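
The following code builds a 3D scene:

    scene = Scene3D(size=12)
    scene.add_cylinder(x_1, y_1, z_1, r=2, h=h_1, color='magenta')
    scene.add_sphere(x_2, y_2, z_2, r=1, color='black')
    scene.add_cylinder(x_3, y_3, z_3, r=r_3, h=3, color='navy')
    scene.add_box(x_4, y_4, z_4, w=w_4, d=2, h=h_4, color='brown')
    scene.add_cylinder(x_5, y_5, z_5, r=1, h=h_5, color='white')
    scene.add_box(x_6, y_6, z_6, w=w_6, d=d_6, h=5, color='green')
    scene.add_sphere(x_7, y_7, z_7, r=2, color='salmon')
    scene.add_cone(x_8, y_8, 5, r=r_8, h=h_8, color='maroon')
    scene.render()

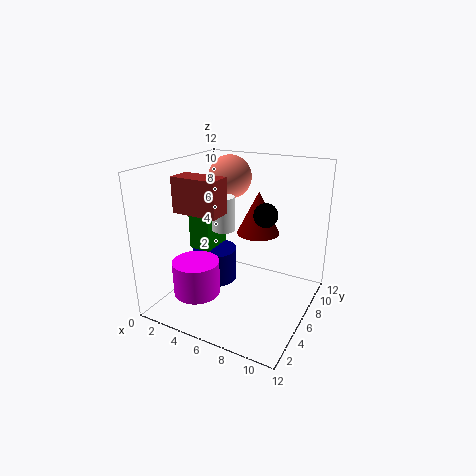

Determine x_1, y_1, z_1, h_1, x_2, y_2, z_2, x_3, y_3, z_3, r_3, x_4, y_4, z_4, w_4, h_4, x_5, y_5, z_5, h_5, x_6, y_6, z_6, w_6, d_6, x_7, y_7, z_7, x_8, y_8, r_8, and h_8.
x_1 = 3; y_1 = 4; z_1 = 1; h_1 = 3; x_2 = 8; y_2 = 7; z_2 = 8; x_3 = 3; y_3 = 7; z_3 = 1; r_3 = 2; x_4 = 1; y_4 = 4; z_4 = 8; w_4 = 4; h_4 = 3; x_5 = 4; y_5 = 7; z_5 = 6; h_5 = 3; x_6 = 1; y_6 = 6; z_6 = 4; w_6 = 2; d_6 = 3; x_7 = 3; y_7 = 10; z_7 = 10; x_8 = 6; y_8 = 10; r_8 = 2; h_8 = 4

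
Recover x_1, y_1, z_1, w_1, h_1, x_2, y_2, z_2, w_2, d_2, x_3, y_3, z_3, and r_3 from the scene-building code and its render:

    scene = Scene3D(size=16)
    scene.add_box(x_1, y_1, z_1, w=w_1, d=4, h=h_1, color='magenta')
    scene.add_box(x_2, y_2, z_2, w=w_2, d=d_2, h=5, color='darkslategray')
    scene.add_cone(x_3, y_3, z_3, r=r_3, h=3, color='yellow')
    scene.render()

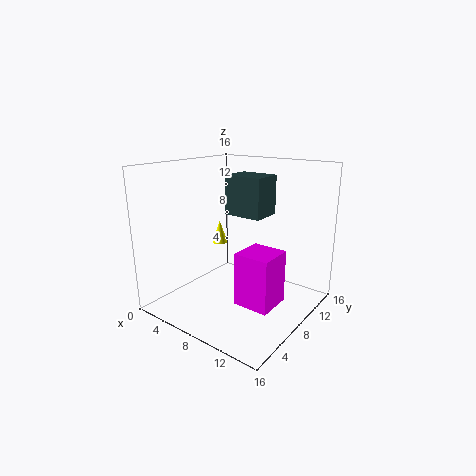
x_1 = 9, y_1 = 6, z_1 = 1, w_1 = 4, h_1 = 6, x_2 = 3, y_2 = 12, z_2 = 9, w_2 = 5, d_2 = 4, x_3 = 2, y_3 = 12, z_3 = 5, r_3 = 1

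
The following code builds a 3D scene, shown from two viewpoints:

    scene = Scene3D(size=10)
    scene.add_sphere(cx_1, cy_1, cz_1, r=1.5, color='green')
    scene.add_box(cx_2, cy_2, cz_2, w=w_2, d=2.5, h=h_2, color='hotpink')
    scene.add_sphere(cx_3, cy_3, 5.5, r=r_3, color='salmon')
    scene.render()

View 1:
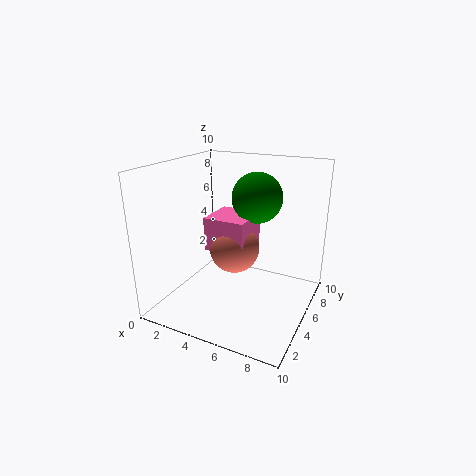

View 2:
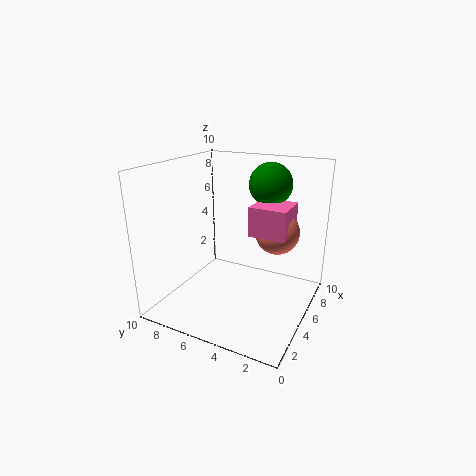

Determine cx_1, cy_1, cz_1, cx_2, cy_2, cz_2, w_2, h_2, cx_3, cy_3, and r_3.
cx_1 = 7; cy_1 = 3.5; cz_1 = 8.5; cx_2 = 4.5; cy_2 = 1.5; cz_2 = 5.5; w_2 = 2.5; h_2 = 2; cx_3 = 6; cy_3 = 2.5; r_3 = 1.5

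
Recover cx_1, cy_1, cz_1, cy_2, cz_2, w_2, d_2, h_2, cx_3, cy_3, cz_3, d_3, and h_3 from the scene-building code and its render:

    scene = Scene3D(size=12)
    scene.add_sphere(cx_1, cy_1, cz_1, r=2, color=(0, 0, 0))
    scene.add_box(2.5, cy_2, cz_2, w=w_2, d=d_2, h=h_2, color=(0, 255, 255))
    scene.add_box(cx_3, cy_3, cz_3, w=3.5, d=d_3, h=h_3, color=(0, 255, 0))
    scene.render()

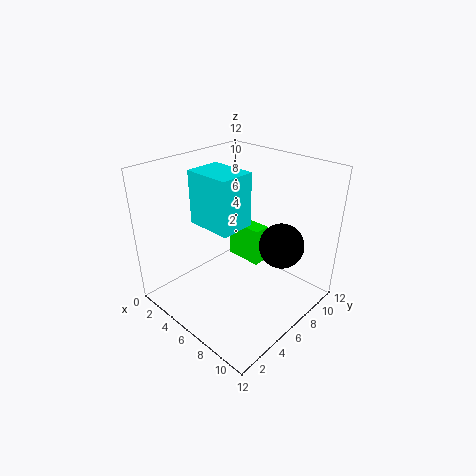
cx_1 = 8
cy_1 = 9.5
cz_1 = 4.5
cy_2 = 4
cz_2 = 7
w_2 = 4
d_2 = 3
h_2 = 4.5
cx_3 = 2.5
cy_3 = 8.5
cz_3 = 2
d_3 = 1.5
h_3 = 3.5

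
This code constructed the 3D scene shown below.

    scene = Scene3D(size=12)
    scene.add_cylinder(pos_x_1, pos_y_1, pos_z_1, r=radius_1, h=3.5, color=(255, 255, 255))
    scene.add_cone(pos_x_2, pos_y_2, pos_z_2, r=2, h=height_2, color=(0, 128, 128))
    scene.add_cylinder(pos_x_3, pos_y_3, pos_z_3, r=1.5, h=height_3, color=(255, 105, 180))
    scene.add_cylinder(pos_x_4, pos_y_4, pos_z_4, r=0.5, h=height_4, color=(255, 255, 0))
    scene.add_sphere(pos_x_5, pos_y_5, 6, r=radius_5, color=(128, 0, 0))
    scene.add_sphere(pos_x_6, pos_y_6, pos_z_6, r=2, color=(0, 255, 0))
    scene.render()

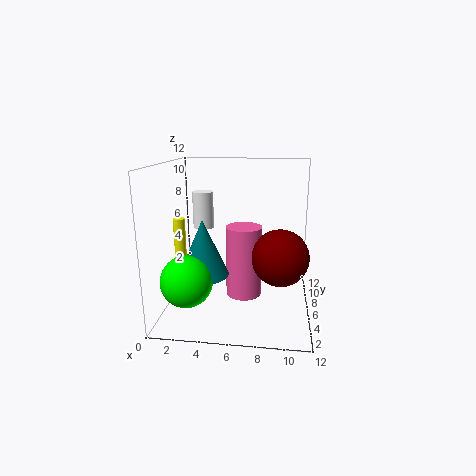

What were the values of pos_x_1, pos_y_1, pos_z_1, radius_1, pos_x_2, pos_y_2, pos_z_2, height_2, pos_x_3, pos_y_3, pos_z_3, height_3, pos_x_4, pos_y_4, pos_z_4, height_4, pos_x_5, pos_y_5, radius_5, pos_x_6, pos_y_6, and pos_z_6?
pos_x_1 = 2, pos_y_1 = 10.5, pos_z_1 = 5.5, radius_1 = 1, pos_x_2 = 3.5, pos_y_2 = 4, pos_z_2 = 3.5, height_2 = 4.5, pos_x_3 = 6.5, pos_y_3 = 6, pos_z_3 = 1, height_3 = 6, pos_x_4 = 1, pos_y_4 = 6, pos_z_4 = 2.5, height_4 = 5, pos_x_5 = 9.5, pos_y_5 = 2, radius_5 = 2, pos_x_6 = 2.5, pos_y_6 = 2.5, pos_z_6 = 3.5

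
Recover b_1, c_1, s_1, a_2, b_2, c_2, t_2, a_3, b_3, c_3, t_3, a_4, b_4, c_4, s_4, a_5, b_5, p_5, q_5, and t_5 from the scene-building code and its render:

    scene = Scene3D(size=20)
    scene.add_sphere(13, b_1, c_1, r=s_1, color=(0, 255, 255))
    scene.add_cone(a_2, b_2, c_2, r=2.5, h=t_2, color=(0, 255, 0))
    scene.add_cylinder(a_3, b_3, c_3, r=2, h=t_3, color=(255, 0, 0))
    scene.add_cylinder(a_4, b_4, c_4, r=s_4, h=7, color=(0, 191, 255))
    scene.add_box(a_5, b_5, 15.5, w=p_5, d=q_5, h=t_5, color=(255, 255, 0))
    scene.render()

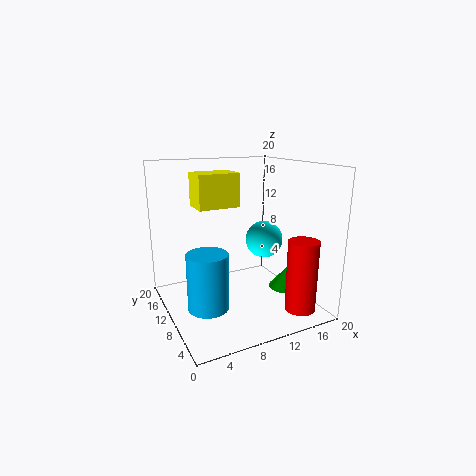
b_1 = 8, c_1 = 10, s_1 = 2.5, a_2 = 17, b_2 = 8, c_2 = 2, t_2 = 3, a_3 = 15.5, b_3 = 2.5, c_3 = 1.5, t_3 = 9.5, a_4 = 3.5, b_4 = 5, c_4 = 3.5, s_4 = 2.5, a_5 = 3, b_5 = 5.5, p_5 = 5, q_5 = 3.5, t_5 = 4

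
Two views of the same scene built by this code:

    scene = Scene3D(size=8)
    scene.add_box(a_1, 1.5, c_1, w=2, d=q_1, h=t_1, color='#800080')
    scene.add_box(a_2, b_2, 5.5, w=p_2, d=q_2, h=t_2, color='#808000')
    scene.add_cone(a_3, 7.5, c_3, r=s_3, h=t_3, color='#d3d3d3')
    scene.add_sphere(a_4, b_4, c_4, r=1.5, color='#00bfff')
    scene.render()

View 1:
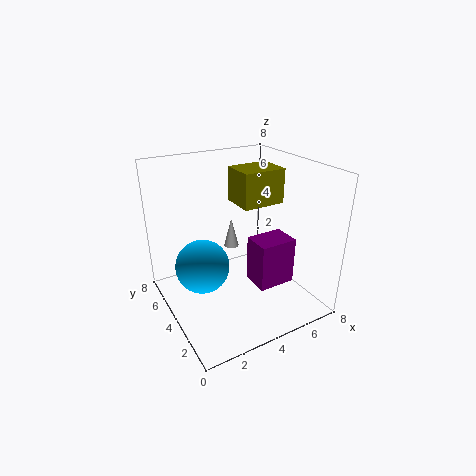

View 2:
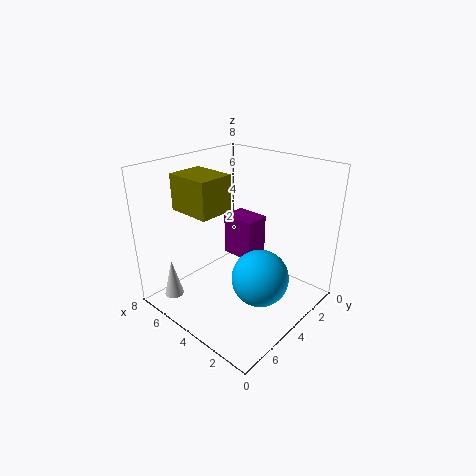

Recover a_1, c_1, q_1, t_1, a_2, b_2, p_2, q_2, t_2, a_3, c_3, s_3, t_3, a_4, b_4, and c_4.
a_1 = 4; c_1 = 2; q_1 = 1.5; t_1 = 2.5; a_2 = 4.5; b_2 = 4; p_2 = 2.5; q_2 = 2; t_2 = 2; a_3 = 5.5; c_3 = 1.5; s_3 = 0.5; t_3 = 2; a_4 = 2; b_4 = 4.5; c_4 = 2.5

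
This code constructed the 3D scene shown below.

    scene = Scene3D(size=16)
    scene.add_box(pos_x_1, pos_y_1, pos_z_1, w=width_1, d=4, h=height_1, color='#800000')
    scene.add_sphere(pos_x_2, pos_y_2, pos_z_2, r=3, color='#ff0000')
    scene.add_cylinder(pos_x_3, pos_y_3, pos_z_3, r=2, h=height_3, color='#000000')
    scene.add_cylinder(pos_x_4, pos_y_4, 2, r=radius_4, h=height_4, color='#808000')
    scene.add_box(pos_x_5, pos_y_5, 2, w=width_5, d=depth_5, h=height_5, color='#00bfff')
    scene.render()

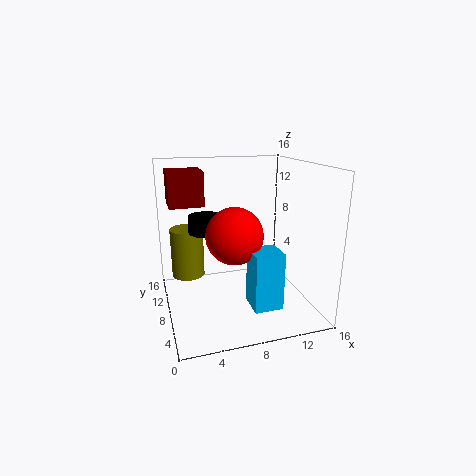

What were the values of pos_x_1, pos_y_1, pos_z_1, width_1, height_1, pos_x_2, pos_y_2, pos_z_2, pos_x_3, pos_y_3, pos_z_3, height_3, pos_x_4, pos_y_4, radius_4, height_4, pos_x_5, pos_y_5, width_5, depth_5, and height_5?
pos_x_1 = 1, pos_y_1 = 11, pos_z_1 = 11, width_1 = 4, height_1 = 4, pos_x_2 = 7, pos_y_2 = 6, pos_z_2 = 9, pos_x_3 = 5, pos_y_3 = 11, pos_z_3 = 8, height_3 = 2, pos_x_4 = 3, pos_y_4 = 13, radius_4 = 2, height_4 = 6, pos_x_5 = 8, pos_y_5 = 2, width_5 = 3, depth_5 = 3, height_5 = 6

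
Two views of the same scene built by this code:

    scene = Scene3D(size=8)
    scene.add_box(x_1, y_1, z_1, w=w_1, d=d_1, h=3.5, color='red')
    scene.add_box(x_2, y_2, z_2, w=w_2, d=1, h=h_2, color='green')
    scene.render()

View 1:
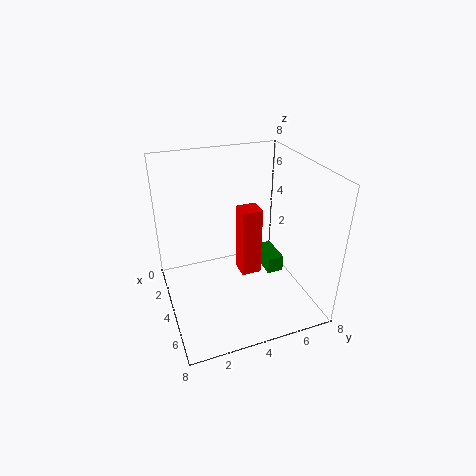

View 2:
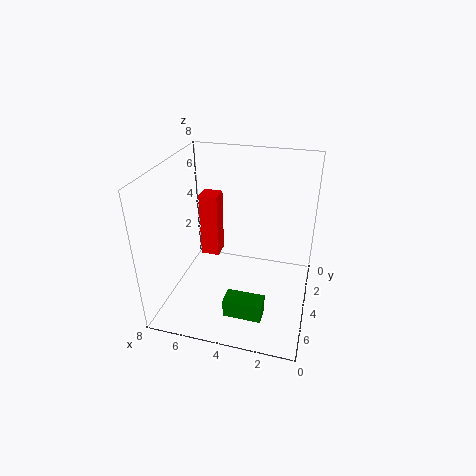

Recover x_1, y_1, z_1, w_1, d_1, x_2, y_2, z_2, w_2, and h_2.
x_1 = 5; y_1 = 3.5; z_1 = 3; w_1 = 1; d_1 = 1; x_2 = 2; y_2 = 6; z_2 = 1; w_2 = 2; h_2 = 1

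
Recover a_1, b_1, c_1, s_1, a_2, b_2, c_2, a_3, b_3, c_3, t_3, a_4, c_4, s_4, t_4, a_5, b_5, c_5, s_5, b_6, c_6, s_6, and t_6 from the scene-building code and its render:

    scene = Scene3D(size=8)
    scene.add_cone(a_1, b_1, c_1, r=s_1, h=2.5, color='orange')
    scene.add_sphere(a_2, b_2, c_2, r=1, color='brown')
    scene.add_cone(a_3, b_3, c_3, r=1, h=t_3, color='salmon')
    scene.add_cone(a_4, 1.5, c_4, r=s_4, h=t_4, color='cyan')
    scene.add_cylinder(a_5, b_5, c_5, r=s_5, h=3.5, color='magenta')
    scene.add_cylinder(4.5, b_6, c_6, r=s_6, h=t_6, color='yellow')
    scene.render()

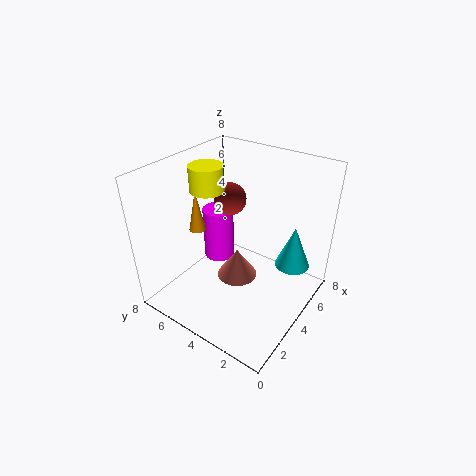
a_1 = 4
b_1 = 7
c_1 = 3.5
s_1 = 0.5
a_2 = 6
b_2 = 6
c_2 = 5
a_3 = 2.5
b_3 = 3
c_3 = 3
t_3 = 1.5
a_4 = 6
c_4 = 2
s_4 = 1
t_4 = 2.5
a_5 = 6
b_5 = 7
c_5 = 0.5
s_5 = 1
b_6 = 6.5
c_6 = 6
s_6 = 1
t_6 = 1.5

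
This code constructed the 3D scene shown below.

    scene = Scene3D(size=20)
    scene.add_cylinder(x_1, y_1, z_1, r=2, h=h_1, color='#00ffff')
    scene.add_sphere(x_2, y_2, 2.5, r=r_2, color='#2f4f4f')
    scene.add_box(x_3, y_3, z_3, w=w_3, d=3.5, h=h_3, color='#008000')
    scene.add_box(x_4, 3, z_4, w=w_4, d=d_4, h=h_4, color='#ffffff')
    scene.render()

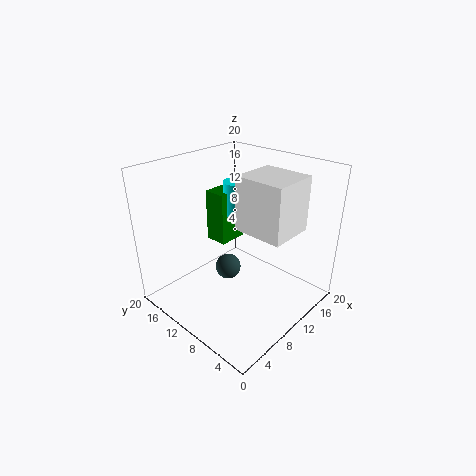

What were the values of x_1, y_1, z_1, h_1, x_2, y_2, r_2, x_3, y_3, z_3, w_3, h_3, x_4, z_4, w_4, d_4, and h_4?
x_1 = 14.5
y_1 = 14.5
z_1 = 11
h_1 = 5
x_2 = 12
y_2 = 14
r_2 = 2
x_3 = 11.5
y_3 = 14.5
z_3 = 6.5
w_3 = 4.5
h_3 = 8
x_4 = 9.5
z_4 = 11.5
w_4 = 6.5
d_4 = 7
h_4 = 7.5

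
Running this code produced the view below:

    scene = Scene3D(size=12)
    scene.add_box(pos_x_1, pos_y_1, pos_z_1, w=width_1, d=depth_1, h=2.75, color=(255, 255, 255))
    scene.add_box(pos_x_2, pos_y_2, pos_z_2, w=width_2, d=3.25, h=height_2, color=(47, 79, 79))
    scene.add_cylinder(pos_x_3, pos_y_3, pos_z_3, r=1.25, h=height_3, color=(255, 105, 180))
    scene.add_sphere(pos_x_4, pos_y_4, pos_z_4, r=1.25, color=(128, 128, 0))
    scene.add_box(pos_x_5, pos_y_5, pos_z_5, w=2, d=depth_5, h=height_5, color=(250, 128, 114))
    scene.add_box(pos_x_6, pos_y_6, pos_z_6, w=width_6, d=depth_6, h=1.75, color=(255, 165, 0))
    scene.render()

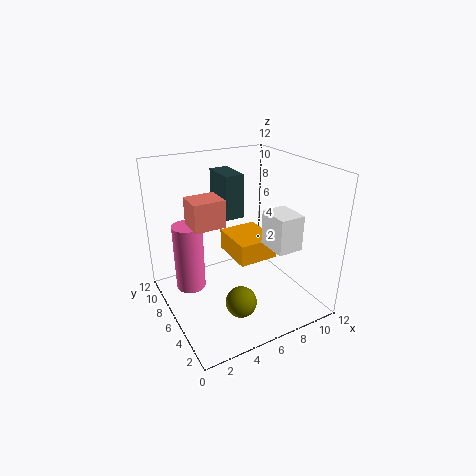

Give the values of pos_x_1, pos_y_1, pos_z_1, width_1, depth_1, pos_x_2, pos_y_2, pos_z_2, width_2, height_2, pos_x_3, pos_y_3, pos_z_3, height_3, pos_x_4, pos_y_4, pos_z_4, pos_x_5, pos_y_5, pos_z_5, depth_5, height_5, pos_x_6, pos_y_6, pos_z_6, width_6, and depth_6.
pos_x_1 = 7; pos_y_1 = 1.5; pos_z_1 = 6.25; width_1 = 2; depth_1 = 2.5; pos_x_2 = 6.25; pos_y_2 = 8.5; pos_z_2 = 6.5; width_2 = 1.75; height_2 = 4; pos_x_3 = 2.25; pos_y_3 = 7.75; pos_z_3 = 1.5; height_3 = 5.75; pos_x_4 = 4.75; pos_y_4 = 3.25; pos_z_4 = 1.75; pos_x_5 = 0.5; pos_y_5 = 1.25; pos_z_5 = 9.75; depth_5 = 1.75; height_5 = 1.75; pos_x_6 = 5.25; pos_y_6 = 4; pos_z_6 = 4.5; width_6 = 3.25; depth_6 = 3.75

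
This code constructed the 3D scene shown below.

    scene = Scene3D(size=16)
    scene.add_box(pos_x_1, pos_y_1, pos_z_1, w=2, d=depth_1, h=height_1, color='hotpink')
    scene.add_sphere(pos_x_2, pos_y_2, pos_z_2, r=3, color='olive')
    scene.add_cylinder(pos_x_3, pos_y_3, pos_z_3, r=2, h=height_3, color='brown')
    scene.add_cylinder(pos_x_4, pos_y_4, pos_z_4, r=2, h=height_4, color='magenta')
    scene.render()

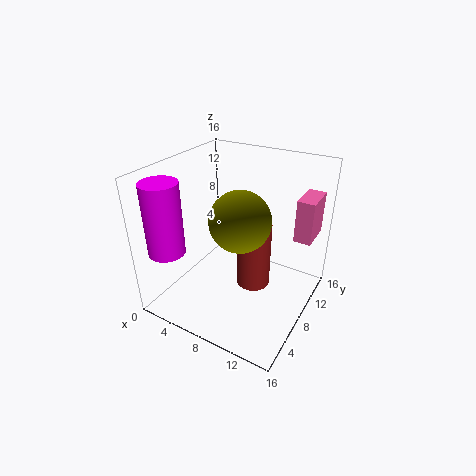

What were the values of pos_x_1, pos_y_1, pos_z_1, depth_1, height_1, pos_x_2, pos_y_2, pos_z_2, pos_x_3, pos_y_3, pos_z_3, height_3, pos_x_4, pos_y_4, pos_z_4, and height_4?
pos_x_1 = 13
pos_y_1 = 12
pos_z_1 = 7
depth_1 = 4
height_1 = 5
pos_x_2 = 10
pos_y_2 = 5
pos_z_2 = 12
pos_x_3 = 9
pos_y_3 = 10
pos_z_3 = 1
height_3 = 8
pos_x_4 = 2
pos_y_4 = 3
pos_z_4 = 7
height_4 = 8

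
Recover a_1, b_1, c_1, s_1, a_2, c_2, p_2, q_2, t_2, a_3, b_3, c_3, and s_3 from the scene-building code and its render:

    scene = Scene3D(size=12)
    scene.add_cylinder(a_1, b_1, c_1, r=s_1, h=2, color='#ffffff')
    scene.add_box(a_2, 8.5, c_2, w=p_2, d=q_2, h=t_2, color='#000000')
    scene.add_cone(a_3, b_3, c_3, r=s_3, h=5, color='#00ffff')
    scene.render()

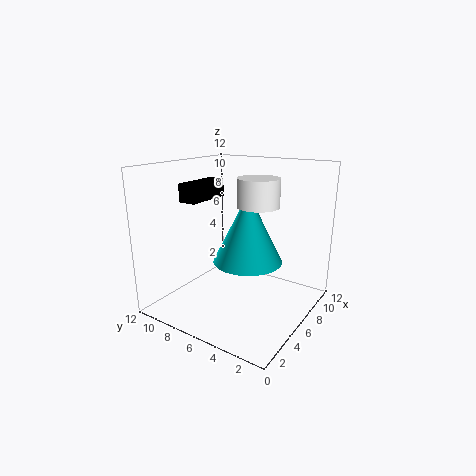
a_1 = 4; b_1 = 3; c_1 = 9.5; s_1 = 1.5; a_2 = 3.5; c_2 = 9; p_2 = 4; q_2 = 1.5; t_2 = 1.5; a_3 = 3.5; b_3 = 3.5; c_3 = 5.5; s_3 = 2.5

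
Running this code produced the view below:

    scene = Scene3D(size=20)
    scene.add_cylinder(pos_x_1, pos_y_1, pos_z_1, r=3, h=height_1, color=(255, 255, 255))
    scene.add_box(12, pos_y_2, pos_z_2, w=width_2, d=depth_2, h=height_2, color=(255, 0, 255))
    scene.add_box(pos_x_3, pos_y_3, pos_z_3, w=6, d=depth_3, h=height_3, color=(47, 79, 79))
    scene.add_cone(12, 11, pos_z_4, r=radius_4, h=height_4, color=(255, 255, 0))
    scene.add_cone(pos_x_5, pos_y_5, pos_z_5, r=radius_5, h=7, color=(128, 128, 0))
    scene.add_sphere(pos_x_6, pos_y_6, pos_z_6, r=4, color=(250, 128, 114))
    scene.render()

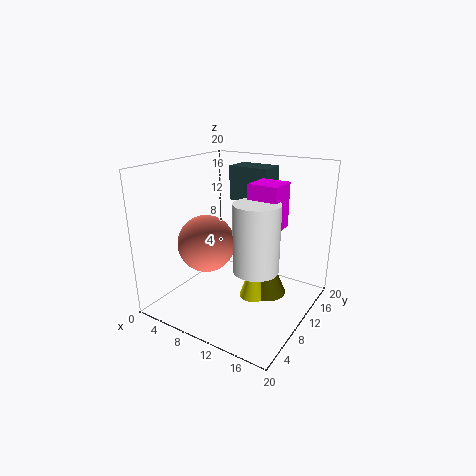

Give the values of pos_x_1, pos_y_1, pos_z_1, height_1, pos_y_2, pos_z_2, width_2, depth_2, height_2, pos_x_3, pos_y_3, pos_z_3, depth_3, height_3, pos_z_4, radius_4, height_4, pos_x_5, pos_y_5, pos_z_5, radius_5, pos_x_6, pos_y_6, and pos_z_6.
pos_x_1 = 14, pos_y_1 = 8, pos_z_1 = 7, height_1 = 9, pos_y_2 = 9, pos_z_2 = 12, width_2 = 4, depth_2 = 4, height_2 = 6, pos_x_3 = 6, pos_y_3 = 14, pos_z_3 = 14, depth_3 = 4, height_3 = 5, pos_z_4 = 1, radius_4 = 2, height_4 = 6, pos_x_5 = 13, pos_y_5 = 13, pos_z_5 = 1, radius_5 = 3, pos_x_6 = 6, pos_y_6 = 8, pos_z_6 = 9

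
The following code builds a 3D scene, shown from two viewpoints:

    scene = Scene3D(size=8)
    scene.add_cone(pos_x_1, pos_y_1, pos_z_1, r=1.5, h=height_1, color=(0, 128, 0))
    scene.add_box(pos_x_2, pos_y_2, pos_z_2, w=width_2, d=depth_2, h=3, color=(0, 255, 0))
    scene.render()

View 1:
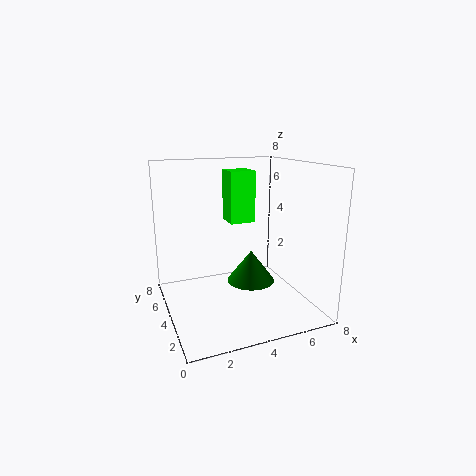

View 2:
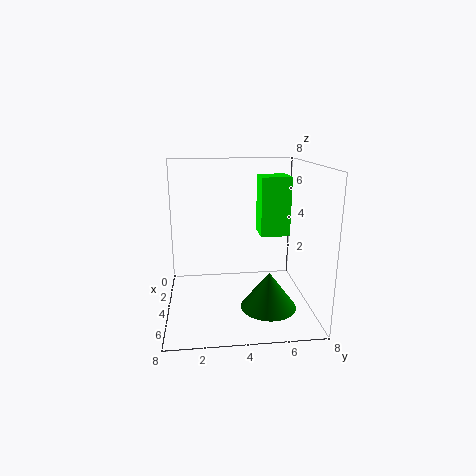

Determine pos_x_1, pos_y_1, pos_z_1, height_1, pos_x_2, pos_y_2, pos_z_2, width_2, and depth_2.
pos_x_1 = 5.5
pos_y_1 = 5.5
pos_z_1 = 0.5
height_1 = 2
pos_x_2 = 4
pos_y_2 = 5
pos_z_2 = 4.5
width_2 = 1.5
depth_2 = 1.5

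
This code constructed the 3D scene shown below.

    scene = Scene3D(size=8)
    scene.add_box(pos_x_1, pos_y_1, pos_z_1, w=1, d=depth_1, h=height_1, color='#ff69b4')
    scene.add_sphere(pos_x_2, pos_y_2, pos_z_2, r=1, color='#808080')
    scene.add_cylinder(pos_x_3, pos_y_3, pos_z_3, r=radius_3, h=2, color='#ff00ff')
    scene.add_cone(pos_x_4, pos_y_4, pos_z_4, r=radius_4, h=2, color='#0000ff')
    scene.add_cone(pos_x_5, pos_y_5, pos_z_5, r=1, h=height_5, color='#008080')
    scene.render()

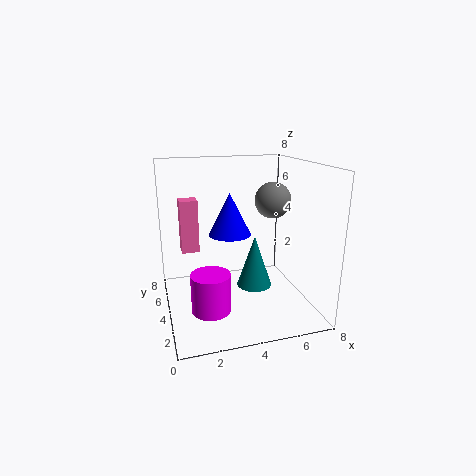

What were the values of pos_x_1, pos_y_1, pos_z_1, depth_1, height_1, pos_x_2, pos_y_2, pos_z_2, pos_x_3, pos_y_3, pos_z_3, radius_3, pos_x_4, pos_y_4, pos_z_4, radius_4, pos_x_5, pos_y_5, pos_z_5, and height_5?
pos_x_1 = 1, pos_y_1 = 5, pos_z_1 = 3, depth_1 = 1, height_1 = 3, pos_x_2 = 6, pos_y_2 = 4, pos_z_2 = 6, pos_x_3 = 2, pos_y_3 = 2, pos_z_3 = 1, radius_3 = 1, pos_x_4 = 3, pos_y_4 = 2, pos_z_4 = 5, radius_4 = 1, pos_x_5 = 5, pos_y_5 = 4, pos_z_5 = 1, height_5 = 3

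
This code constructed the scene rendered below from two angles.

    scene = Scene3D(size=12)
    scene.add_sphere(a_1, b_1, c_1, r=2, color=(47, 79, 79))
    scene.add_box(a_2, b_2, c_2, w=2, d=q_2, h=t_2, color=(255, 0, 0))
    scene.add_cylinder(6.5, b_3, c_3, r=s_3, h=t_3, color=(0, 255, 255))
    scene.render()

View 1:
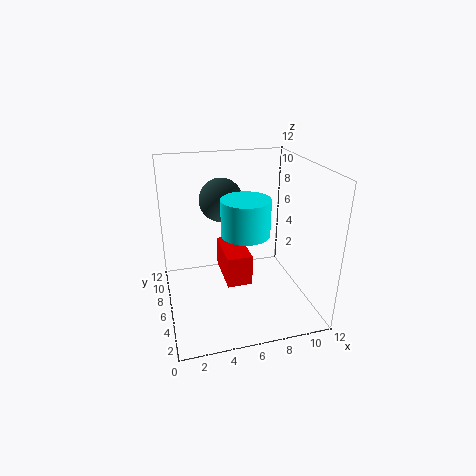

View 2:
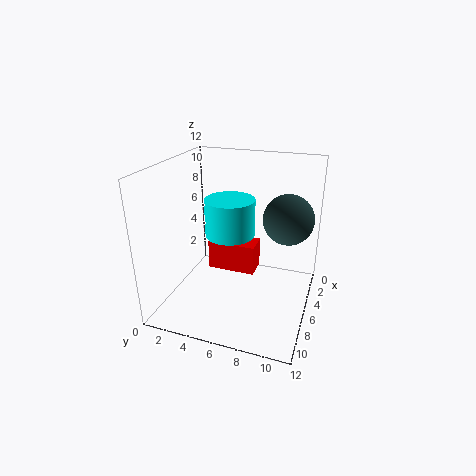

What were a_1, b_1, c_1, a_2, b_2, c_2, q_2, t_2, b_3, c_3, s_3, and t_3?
a_1 = 5.5
b_1 = 10
c_1 = 8
a_2 = 4.5
b_2 = 3.5
c_2 = 3
q_2 = 4
t_2 = 2.5
b_3 = 5.5
c_3 = 6.5
s_3 = 2
t_3 = 3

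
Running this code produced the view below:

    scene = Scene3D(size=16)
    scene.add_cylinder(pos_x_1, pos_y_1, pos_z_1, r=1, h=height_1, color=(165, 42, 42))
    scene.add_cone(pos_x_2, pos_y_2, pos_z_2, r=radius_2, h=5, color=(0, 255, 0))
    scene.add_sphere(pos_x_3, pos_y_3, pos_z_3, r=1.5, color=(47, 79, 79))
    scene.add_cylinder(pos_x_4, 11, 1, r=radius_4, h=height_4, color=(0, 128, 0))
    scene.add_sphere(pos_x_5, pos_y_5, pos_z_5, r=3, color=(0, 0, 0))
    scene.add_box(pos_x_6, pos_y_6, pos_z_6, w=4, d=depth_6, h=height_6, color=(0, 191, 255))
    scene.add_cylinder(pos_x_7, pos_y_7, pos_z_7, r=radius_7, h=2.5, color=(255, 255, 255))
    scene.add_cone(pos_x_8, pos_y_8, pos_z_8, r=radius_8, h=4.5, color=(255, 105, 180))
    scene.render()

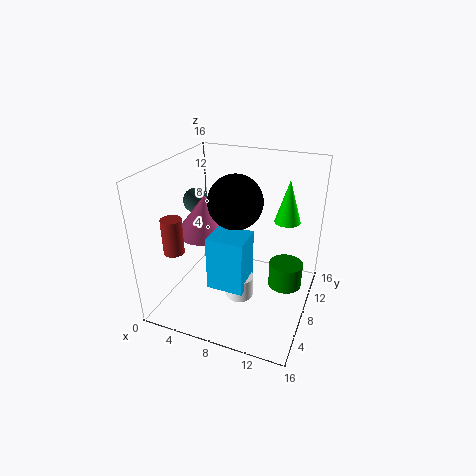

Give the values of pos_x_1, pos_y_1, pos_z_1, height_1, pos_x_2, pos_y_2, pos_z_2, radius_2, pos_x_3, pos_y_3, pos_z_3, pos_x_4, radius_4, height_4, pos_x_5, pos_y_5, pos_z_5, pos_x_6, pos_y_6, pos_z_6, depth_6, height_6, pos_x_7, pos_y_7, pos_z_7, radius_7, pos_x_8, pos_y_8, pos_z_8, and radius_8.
pos_x_1 = 4, pos_y_1 = 1.5, pos_z_1 = 9, height_1 = 3.5, pos_x_2 = 12.5, pos_y_2 = 12, pos_z_2 = 9, radius_2 = 1.5, pos_x_3 = 1.5, pos_y_3 = 10.5, pos_z_3 = 10.5, pos_x_4 = 13, radius_4 = 2, height_4 = 3, pos_x_5 = 7.5, pos_y_5 = 8.5, pos_z_5 = 12, pos_x_6 = 6, pos_y_6 = 4, pos_z_6 = 3.5, depth_6 = 3.5, height_6 = 6, pos_x_7 = 9, pos_y_7 = 6, pos_z_7 = 2, radius_7 = 1.5, pos_x_8 = 3.5, pos_y_8 = 9, pos_z_8 = 7.5, radius_8 = 3.5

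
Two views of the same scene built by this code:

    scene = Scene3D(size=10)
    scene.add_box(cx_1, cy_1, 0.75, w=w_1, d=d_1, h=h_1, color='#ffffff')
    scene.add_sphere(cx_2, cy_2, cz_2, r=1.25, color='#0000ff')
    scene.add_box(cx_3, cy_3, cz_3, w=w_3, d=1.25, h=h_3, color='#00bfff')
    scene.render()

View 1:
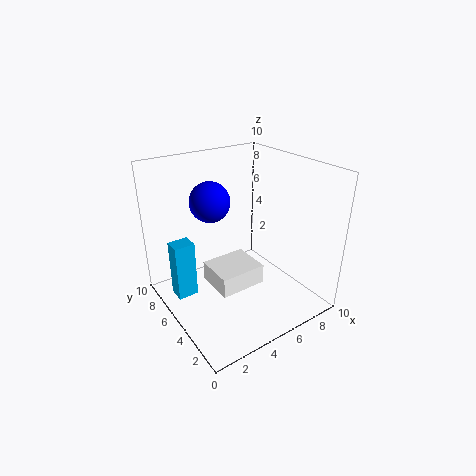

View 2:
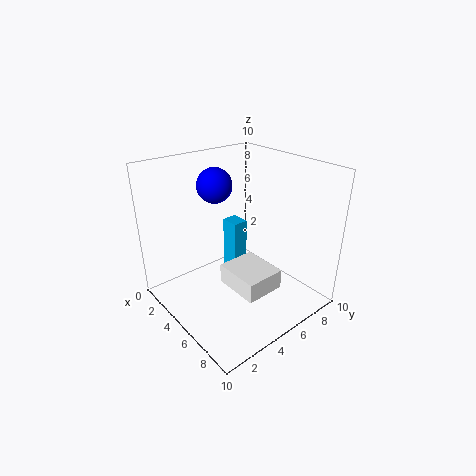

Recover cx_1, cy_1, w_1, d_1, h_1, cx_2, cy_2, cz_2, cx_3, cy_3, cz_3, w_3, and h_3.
cx_1 = 3.5; cy_1 = 4.5; w_1 = 3.5; d_1 = 3; h_1 = 1.5; cx_2 = 2.75; cy_2 = 4.75; cz_2 = 8.25; cx_3 = 1; cy_3 = 6.75; cz_3 = 0.25; w_3 = 1.5; h_3 = 4.25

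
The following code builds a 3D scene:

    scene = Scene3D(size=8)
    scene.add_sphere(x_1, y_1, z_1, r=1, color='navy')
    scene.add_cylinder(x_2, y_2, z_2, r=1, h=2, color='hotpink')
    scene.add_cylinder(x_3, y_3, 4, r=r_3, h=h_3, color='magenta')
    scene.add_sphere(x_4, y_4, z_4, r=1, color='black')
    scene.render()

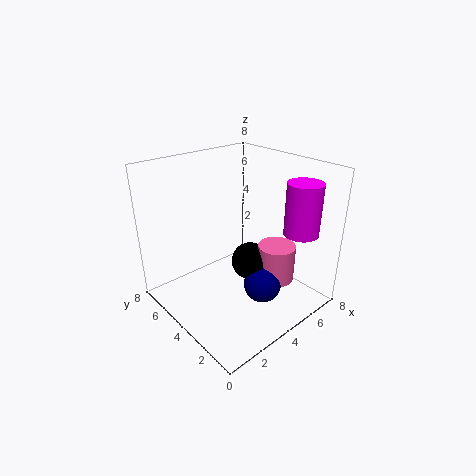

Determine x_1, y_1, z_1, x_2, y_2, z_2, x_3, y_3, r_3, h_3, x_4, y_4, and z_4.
x_1 = 4, y_1 = 2, z_1 = 2, x_2 = 5, y_2 = 2, z_2 = 2, x_3 = 7, y_3 = 2, r_3 = 1, h_3 = 3, x_4 = 4, y_4 = 3, z_4 = 3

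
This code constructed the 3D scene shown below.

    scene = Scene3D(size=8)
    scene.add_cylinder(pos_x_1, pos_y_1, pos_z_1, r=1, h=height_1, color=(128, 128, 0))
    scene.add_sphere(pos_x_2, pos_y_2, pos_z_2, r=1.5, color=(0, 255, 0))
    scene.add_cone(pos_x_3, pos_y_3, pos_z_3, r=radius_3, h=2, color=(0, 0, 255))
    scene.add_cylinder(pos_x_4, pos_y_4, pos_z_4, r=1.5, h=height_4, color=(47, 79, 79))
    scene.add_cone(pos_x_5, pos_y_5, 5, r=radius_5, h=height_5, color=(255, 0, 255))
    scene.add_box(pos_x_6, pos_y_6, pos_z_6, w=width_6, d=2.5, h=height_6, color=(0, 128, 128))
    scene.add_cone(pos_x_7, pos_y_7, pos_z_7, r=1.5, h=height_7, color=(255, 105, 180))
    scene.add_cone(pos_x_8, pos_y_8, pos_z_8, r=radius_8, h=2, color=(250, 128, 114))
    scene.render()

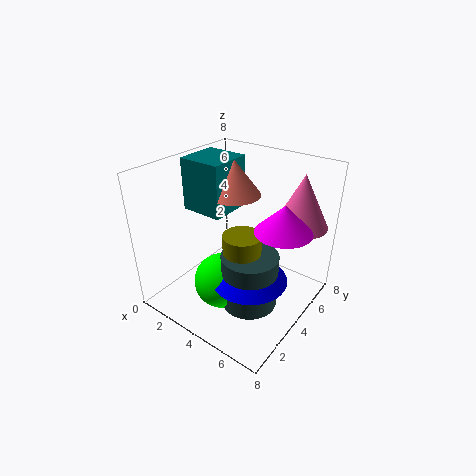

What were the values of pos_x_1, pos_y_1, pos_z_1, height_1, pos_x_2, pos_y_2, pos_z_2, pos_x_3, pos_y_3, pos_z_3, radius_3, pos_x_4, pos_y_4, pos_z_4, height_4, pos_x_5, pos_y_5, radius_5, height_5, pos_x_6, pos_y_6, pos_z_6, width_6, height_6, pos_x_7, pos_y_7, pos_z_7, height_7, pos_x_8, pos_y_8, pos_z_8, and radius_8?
pos_x_1 = 5
pos_y_1 = 3
pos_z_1 = 3.5
height_1 = 1.5
pos_x_2 = 4
pos_y_2 = 2.5
pos_z_2 = 2
pos_x_3 = 5.5
pos_y_3 = 3
pos_z_3 = 2.5
radius_3 = 2
pos_x_4 = 5.5
pos_y_4 = 3
pos_z_4 = 1
height_4 = 3
pos_x_5 = 6.5
pos_y_5 = 4.5
radius_5 = 1.5
height_5 = 1.5
pos_x_6 = 0.5
pos_y_6 = 3.5
pos_z_6 = 5
width_6 = 2.5
height_6 = 3
pos_x_7 = 6.5
pos_y_7 = 6.5
pos_z_7 = 4.5
height_7 = 3
pos_x_8 = 3
pos_y_8 = 5
pos_z_8 = 6
radius_8 = 1.5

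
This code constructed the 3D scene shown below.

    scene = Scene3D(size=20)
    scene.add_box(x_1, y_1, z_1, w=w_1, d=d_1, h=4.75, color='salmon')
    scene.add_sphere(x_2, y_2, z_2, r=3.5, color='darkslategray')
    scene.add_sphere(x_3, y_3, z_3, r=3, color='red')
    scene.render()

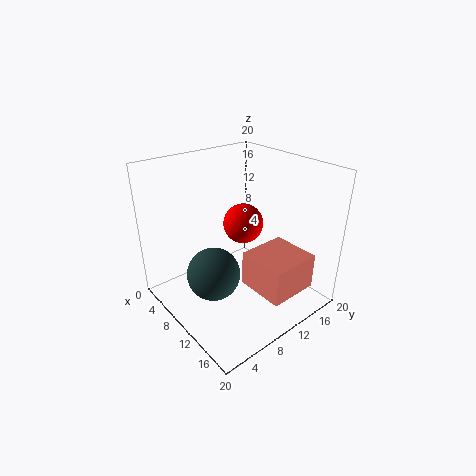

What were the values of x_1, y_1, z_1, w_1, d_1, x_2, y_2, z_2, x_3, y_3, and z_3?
x_1 = 12.75
y_1 = 8.5
z_1 = 4.75
w_1 = 6.5
d_1 = 6.75
x_2 = 11
y_2 = 5
z_2 = 6.75
x_3 = 7
y_3 = 13.5
z_3 = 10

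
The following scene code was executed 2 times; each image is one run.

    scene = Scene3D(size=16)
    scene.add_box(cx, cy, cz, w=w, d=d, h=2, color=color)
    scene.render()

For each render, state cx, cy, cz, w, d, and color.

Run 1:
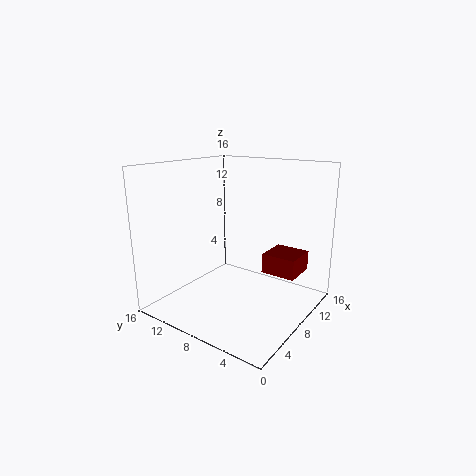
cx = 6.5
cy = 0.5
cz = 5.5
w = 3.5
d = 3.5
color = 'maroon'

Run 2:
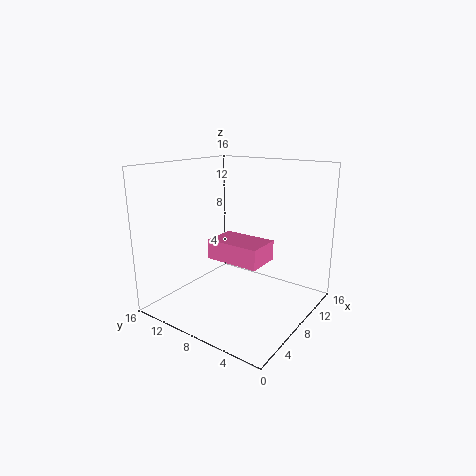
cx = 3.5
cy = 3
cz = 7
w = 3.5
d = 5.5
color = 'hotpink'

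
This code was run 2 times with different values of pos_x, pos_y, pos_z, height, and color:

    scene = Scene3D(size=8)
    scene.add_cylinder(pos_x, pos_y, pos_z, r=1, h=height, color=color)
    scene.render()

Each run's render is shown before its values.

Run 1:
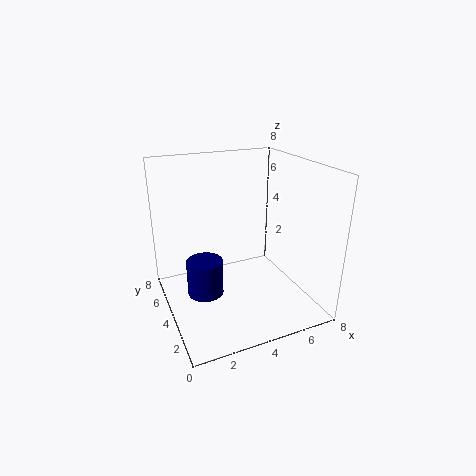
pos_x = 2, pos_y = 4, pos_z = 1, height = 2, color = 'navy'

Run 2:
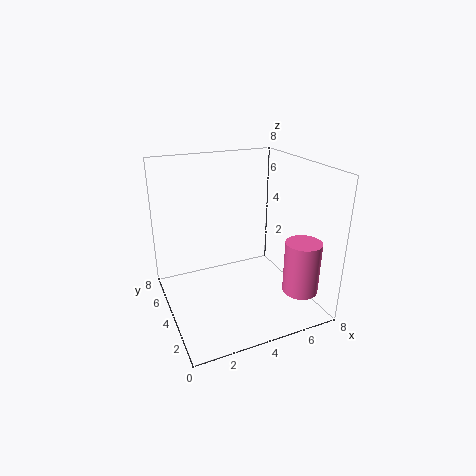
pos_x = 7, pos_y = 2, pos_z = 1, height = 3, color = 'hotpink'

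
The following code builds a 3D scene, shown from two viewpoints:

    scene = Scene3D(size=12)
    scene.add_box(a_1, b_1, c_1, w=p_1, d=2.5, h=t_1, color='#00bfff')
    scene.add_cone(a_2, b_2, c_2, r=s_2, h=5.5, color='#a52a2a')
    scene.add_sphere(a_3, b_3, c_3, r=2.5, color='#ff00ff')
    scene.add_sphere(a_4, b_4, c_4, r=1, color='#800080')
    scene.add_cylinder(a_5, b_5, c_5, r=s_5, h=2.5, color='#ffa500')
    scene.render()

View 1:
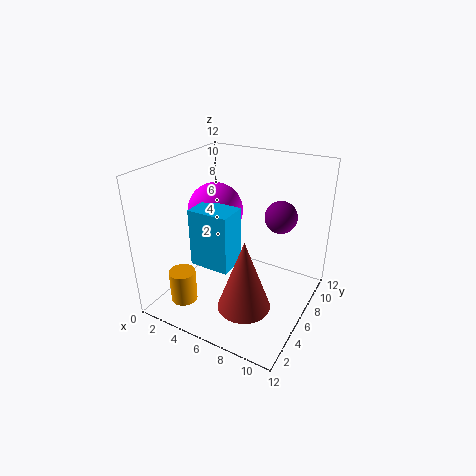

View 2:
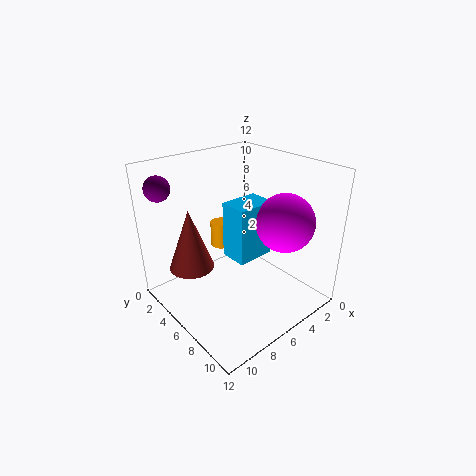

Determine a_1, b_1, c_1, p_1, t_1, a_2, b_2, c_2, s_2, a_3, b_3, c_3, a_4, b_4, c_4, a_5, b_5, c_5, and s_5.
a_1 = 2.5, b_1 = 4, c_1 = 3.5, p_1 = 3.5, t_1 = 5, a_2 = 8.5, b_2 = 2.5, c_2 = 2.5, s_2 = 2, a_3 = 2.5, b_3 = 8, c_3 = 7, a_4 = 11, b_4 = 2.5, c_4 = 10.5, a_5 = 4, b_5 = 1, c_5 = 2.5, s_5 = 1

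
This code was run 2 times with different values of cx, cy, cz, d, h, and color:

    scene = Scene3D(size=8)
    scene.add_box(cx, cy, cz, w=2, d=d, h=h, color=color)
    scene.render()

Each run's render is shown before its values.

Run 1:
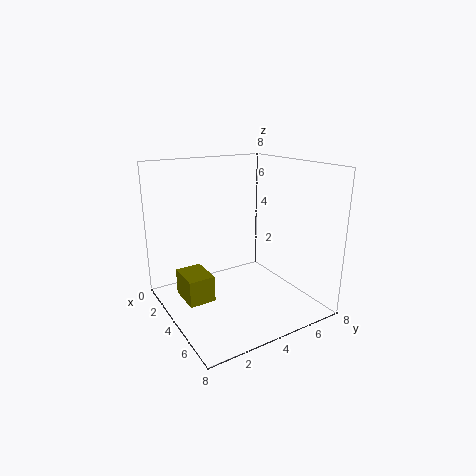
cx = 2, cy = 1, cz = 0.5, d = 1.5, h = 1.5, color = 'olive'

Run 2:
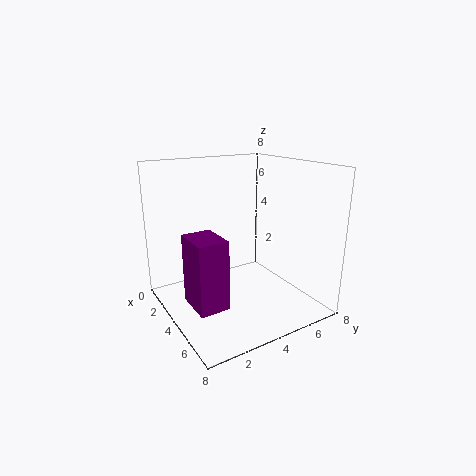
cx = 4.5, cy = 0.5, cz = 1.5, d = 1.5, h = 3.5, color = 'purple'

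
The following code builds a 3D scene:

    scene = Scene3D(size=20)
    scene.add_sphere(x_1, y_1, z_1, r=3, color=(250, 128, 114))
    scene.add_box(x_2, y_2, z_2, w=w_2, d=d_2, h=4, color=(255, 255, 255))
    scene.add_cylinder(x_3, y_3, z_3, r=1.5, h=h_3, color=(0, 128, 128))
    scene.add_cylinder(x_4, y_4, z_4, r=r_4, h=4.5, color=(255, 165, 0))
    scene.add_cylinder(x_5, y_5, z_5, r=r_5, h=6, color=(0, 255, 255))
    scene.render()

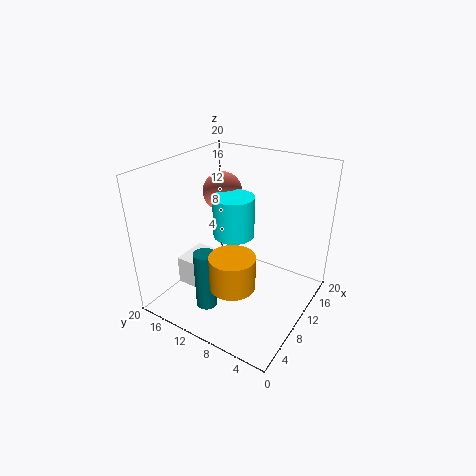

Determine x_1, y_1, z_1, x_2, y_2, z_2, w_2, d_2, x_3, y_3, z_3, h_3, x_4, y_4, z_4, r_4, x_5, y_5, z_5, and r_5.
x_1 = 15; y_1 = 16; z_1 = 14; x_2 = 5; y_2 = 14; z_2 = 3; w_2 = 5; d_2 = 3; x_3 = 5.5; y_3 = 12.5; z_3 = 0.5; h_3 = 8.5; x_4 = 5.5; y_4 = 8; z_4 = 5.5; r_4 = 3; x_5 = 12; y_5 = 12; z_5 = 9; r_5 = 3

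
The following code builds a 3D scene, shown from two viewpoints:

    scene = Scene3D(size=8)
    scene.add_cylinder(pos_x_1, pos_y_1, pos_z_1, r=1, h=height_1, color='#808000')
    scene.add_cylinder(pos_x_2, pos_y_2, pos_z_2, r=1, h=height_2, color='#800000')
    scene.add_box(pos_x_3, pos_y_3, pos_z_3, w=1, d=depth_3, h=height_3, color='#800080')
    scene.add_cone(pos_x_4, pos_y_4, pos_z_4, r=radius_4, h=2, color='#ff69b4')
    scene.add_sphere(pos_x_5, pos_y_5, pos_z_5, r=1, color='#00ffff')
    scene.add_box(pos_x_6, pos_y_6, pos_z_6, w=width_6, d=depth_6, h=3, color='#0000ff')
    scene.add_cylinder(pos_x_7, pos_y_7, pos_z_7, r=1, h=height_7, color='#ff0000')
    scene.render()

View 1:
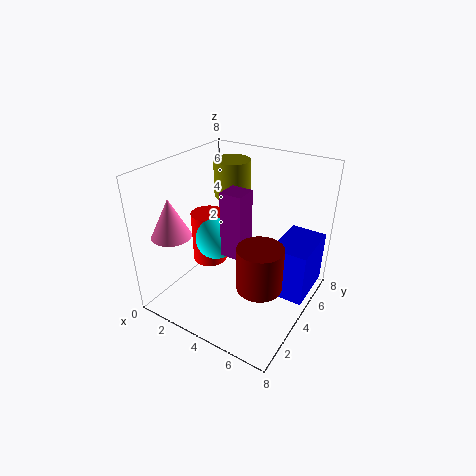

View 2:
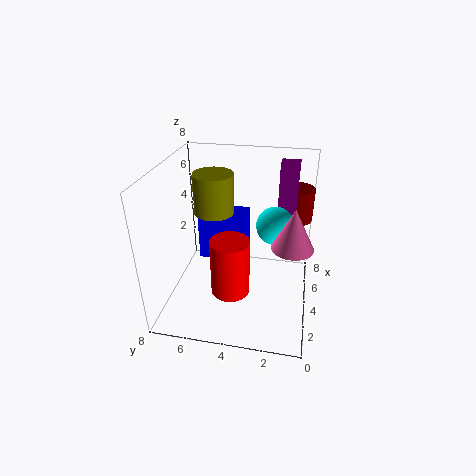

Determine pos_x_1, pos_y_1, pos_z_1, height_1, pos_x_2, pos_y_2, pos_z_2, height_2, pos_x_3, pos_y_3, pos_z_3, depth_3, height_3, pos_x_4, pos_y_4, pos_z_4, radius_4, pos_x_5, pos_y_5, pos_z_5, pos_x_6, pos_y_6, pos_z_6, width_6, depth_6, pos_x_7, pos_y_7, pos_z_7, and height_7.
pos_x_1 = 3
pos_y_1 = 5
pos_z_1 = 6
height_1 = 2
pos_x_2 = 7
pos_y_2 = 1
pos_z_2 = 4
height_2 = 2
pos_x_3 = 5
pos_y_3 = 1
pos_z_3 = 5
depth_3 = 1
height_3 = 3
pos_x_4 = 2
pos_y_4 = 1
pos_z_4 = 5
radius_4 = 1
pos_x_5 = 4
pos_y_5 = 2
pos_z_5 = 5
pos_x_6 = 6
pos_y_6 = 4
pos_z_6 = 1
width_6 = 2
depth_6 = 3
pos_x_7 = 2
pos_y_7 = 4
pos_z_7 = 2
height_7 = 3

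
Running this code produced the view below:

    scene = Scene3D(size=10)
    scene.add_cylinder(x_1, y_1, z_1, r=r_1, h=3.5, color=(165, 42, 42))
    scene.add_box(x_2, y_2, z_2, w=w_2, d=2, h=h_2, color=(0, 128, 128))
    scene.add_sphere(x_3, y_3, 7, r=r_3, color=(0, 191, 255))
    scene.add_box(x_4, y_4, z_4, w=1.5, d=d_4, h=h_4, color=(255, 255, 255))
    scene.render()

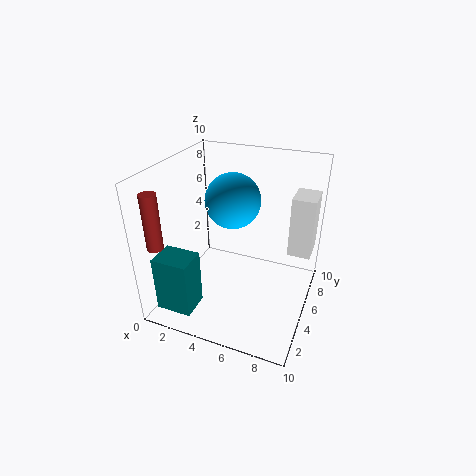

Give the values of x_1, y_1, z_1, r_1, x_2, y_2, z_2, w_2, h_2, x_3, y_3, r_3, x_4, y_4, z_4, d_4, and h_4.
x_1 = 1.5
y_1 = 0.5
z_1 = 6
r_1 = 0.5
x_2 = 0.5
y_2 = 1
z_2 = 0.5
w_2 = 2.5
h_2 = 4
x_3 = 4
y_3 = 6.5
r_3 = 2
x_4 = 8.5
y_4 = 5
z_4 = 4.5
d_4 = 2
h_4 = 4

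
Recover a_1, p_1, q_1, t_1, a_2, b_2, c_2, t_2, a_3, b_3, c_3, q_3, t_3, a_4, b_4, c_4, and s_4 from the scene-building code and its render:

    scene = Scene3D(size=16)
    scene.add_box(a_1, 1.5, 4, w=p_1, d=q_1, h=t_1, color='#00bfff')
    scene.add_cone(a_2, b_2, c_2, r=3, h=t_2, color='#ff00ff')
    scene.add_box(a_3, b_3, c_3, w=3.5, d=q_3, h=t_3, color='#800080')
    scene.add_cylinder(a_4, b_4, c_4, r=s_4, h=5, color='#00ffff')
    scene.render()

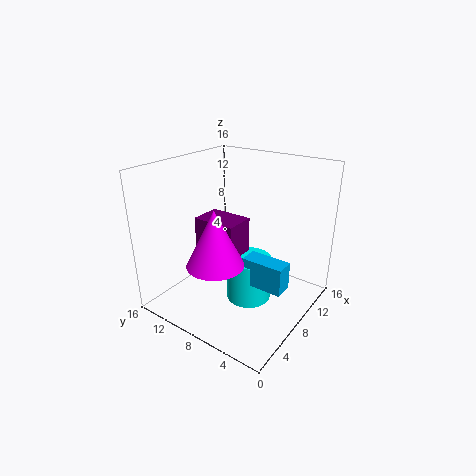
a_1 = 6
p_1 = 2
q_1 = 4.5
t_1 = 3
a_2 = 4
b_2 = 8
c_2 = 6.5
t_2 = 6
a_3 = 6
b_3 = 7.5
c_3 = 5.5
q_3 = 5
t_3 = 4.5
a_4 = 8
b_4 = 6.5
c_4 = 1
s_4 = 2.5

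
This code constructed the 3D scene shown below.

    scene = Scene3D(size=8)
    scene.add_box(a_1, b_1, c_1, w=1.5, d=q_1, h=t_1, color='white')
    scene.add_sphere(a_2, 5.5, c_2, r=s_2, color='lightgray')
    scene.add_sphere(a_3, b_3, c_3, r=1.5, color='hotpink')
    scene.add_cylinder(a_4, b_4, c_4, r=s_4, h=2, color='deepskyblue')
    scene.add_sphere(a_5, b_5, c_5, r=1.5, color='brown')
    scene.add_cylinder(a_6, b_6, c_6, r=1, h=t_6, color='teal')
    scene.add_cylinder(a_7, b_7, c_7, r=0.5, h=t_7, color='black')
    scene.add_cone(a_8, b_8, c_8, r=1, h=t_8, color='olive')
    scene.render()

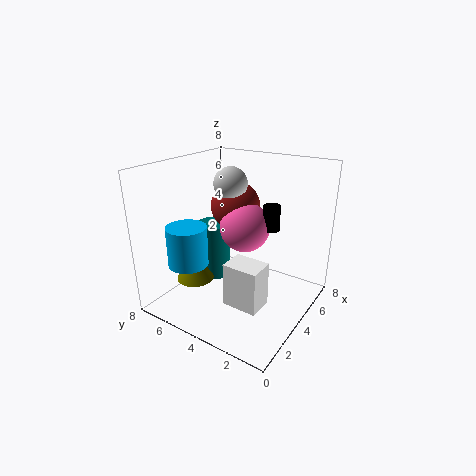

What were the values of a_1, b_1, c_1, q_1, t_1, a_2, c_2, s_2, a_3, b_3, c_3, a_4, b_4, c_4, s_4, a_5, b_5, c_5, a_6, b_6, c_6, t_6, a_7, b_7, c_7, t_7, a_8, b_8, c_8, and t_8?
a_1 = 2.5, b_1 = 2, c_1 = 0.5, q_1 = 2, t_1 = 2.5, a_2 = 5.5, c_2 = 6.5, s_2 = 1, a_3 = 5.5, b_3 = 4.5, c_3 = 4, a_4 = 1, b_4 = 5, c_4 = 3.5, s_4 = 1, a_5 = 6, b_5 = 5.5, c_5 = 5, a_6 = 5, b_6 = 6.5, c_6 = 0.5, t_6 = 3.5, a_7 = 6, b_7 = 3, c_7 = 4, t_7 = 1.5, a_8 = 2, b_8 = 5.5, c_8 = 2, t_8 = 1.5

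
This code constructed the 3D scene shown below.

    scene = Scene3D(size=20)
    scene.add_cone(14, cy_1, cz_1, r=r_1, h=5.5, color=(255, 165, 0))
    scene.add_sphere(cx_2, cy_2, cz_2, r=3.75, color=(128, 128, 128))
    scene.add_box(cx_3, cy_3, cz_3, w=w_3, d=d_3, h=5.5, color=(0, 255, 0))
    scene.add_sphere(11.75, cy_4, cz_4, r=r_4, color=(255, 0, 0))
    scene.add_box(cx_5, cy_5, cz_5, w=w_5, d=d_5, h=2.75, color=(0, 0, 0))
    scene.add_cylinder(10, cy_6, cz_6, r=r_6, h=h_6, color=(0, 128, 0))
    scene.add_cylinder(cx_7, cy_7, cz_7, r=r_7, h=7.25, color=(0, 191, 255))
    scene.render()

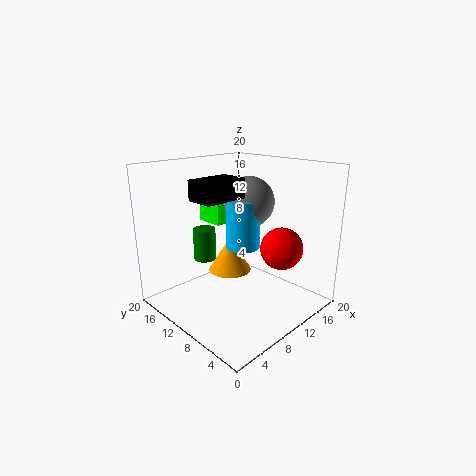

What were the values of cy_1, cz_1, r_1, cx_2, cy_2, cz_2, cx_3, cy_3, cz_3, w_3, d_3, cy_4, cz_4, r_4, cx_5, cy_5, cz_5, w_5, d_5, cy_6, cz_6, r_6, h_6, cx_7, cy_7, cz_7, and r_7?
cy_1 = 16, cz_1 = 1.75, r_1 = 3.5, cx_2 = 14.25, cy_2 = 12, cz_2 = 14, cx_3 = 10.5, cy_3 = 14.75, cz_3 = 10.5, w_3 = 2.5, d_3 = 4.25, cy_4 = 3.75, cz_4 = 9.75, r_4 = 2.75, cx_5 = 4.75, cy_5 = 9.75, cz_5 = 15.5, w_5 = 6.25, d_5 = 4, cy_6 = 17.5, cz_6 = 4.5, r_6 = 1.75, h_6 = 5, cx_7 = 12.5, cy_7 = 11.5, cz_7 = 7.5, r_7 = 2.5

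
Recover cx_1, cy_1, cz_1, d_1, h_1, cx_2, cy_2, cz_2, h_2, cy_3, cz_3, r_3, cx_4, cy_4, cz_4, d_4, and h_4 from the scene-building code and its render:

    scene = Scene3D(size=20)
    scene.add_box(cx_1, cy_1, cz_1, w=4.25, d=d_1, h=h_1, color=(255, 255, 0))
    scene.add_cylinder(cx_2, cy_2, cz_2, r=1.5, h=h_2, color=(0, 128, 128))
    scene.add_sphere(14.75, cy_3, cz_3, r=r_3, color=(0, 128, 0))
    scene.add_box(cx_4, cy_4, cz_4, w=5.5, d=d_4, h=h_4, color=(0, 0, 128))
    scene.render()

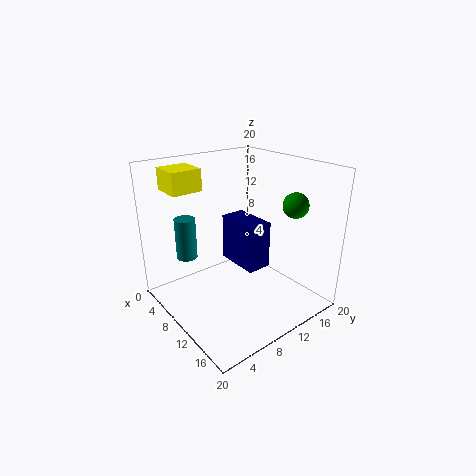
cx_1 = 2.25, cy_1 = 2.5, cz_1 = 16.5, d_1 = 4.25, h_1 = 3, cx_2 = 4.25, cy_2 = 5, cz_2 = 6.25, h_2 = 6, cy_3 = 16, cz_3 = 14.75, r_3 = 1.75, cx_4 = 11, cy_4 = 6.75, cz_4 = 8.75, d_4 = 3, h_4 = 5.75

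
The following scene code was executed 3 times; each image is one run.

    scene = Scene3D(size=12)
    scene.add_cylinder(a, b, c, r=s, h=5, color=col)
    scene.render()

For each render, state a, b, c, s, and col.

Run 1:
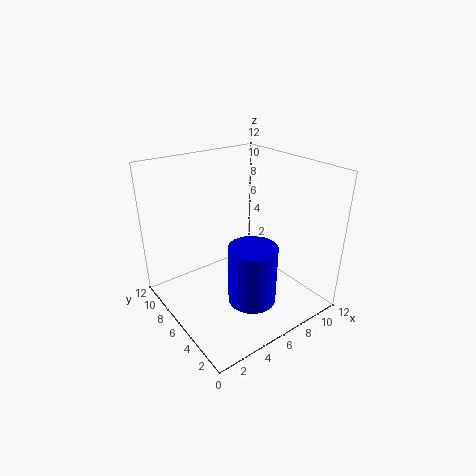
a = 6; b = 4; c = 1; s = 2; col = 'blue'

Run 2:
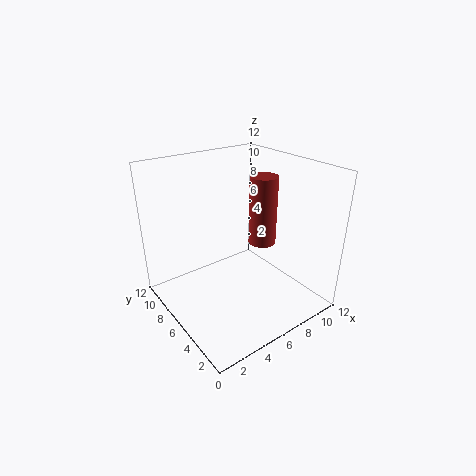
a = 6; b = 3; c = 7; s = 1; col = 'brown'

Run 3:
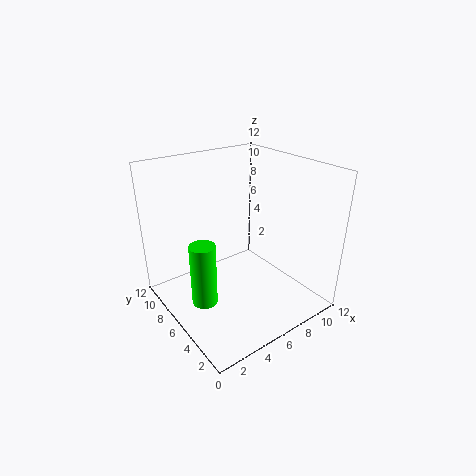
a = 2; b = 5; c = 2; s = 1; col = 'lime'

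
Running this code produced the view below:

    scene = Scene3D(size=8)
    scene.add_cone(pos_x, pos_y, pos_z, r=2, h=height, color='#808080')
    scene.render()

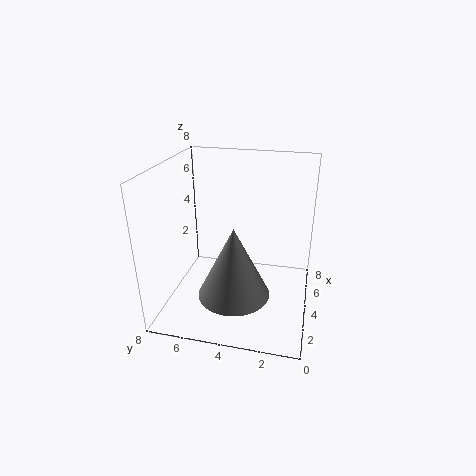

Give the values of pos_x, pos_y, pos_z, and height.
pos_x = 3; pos_y = 4; pos_z = 1; height = 4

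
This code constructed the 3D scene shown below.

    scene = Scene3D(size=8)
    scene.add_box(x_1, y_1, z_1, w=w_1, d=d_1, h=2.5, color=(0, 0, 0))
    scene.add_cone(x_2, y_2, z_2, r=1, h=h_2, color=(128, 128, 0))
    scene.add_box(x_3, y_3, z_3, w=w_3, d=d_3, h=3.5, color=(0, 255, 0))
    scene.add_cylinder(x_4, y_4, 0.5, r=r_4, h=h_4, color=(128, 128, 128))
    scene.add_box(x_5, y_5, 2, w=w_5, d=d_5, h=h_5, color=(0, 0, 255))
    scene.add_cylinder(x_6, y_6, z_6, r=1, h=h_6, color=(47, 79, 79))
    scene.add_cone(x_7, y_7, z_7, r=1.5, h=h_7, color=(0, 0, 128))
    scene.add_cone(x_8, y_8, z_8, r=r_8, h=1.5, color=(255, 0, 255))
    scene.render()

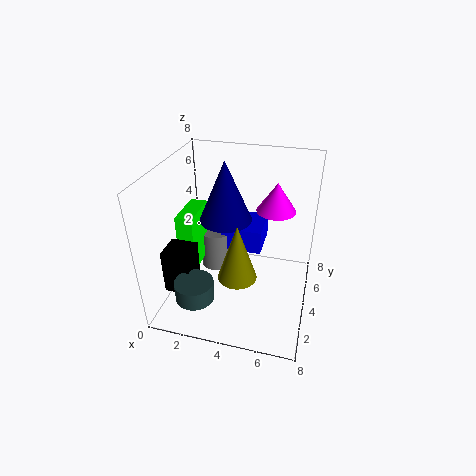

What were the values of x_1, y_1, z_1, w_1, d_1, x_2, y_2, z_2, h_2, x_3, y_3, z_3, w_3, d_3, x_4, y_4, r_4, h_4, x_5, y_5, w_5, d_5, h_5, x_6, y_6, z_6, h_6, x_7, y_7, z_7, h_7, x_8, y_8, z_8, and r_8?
x_1 = 0.5; y_1 = 1.5; z_1 = 1.5; w_1 = 1.5; d_1 = 1.5; x_2 = 4.5; y_2 = 2; z_2 = 3; h_2 = 3; x_3 = 0.5; y_3 = 3.5; z_3 = 1.5; w_3 = 1; d_3 = 2.5; x_4 = 2; y_4 = 6; r_4 = 1; h_4 = 2.5; x_5 = 2.5; y_5 = 5.5; w_5 = 2.5; d_5 = 2.5; h_5 = 1.5; x_6 = 2.5; y_6 = 1; z_6 = 2; h_6 = 1; x_7 = 3; y_7 = 5; z_7 = 4.5; h_7 = 3.5; x_8 = 6; y_8 = 4; z_8 = 6; r_8 = 1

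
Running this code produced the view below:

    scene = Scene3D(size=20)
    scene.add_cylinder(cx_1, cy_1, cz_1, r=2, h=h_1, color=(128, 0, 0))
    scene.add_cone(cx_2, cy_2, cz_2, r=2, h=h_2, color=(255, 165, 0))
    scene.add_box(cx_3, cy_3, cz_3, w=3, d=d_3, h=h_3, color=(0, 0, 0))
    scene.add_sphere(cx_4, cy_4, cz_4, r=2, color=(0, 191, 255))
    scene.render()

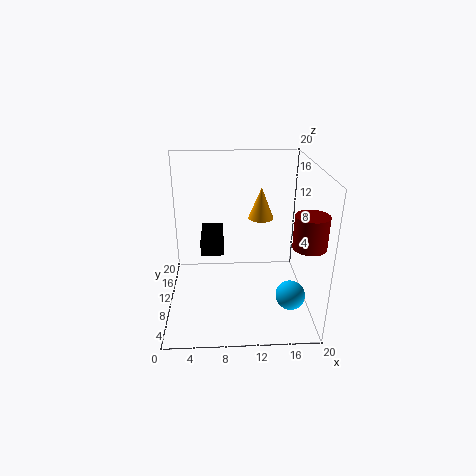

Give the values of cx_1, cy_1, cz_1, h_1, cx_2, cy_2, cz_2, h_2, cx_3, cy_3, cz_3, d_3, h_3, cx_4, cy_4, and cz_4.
cx_1 = 18; cy_1 = 3; cz_1 = 12; h_1 = 4; cx_2 = 14; cy_2 = 17; cz_2 = 10; h_2 = 5; cx_3 = 5; cy_3 = 7; cz_3 = 9; d_3 = 6; h_3 = 2; cx_4 = 17; cy_4 = 6; cz_4 = 3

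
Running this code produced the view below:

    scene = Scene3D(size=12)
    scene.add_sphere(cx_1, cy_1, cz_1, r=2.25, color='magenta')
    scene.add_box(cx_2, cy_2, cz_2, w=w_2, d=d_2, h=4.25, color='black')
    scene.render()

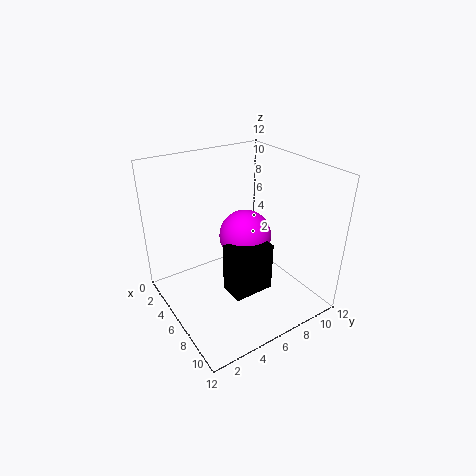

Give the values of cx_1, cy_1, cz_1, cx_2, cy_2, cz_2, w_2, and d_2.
cx_1 = 5.25; cy_1 = 7.25; cz_1 = 5.5; cx_2 = 6; cy_2 = 4.5; cz_2 = 1.5; w_2 = 2.25; d_2 = 3.5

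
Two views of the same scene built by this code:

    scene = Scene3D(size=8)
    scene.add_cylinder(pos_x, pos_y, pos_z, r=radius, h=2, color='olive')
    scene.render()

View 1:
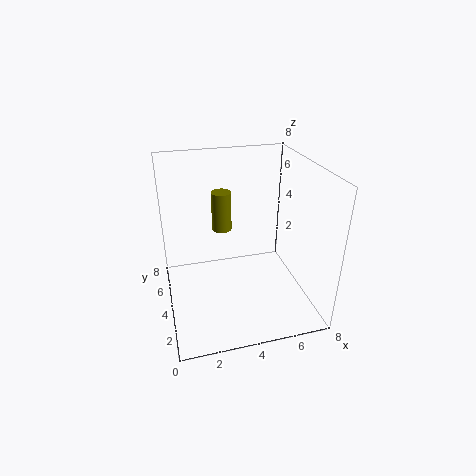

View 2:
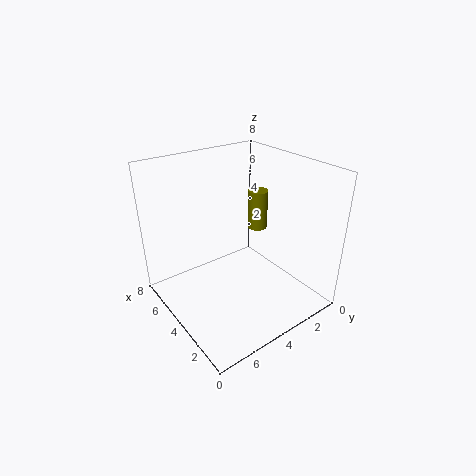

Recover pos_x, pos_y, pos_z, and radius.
pos_x = 3
pos_y = 3.5
pos_z = 5
radius = 0.5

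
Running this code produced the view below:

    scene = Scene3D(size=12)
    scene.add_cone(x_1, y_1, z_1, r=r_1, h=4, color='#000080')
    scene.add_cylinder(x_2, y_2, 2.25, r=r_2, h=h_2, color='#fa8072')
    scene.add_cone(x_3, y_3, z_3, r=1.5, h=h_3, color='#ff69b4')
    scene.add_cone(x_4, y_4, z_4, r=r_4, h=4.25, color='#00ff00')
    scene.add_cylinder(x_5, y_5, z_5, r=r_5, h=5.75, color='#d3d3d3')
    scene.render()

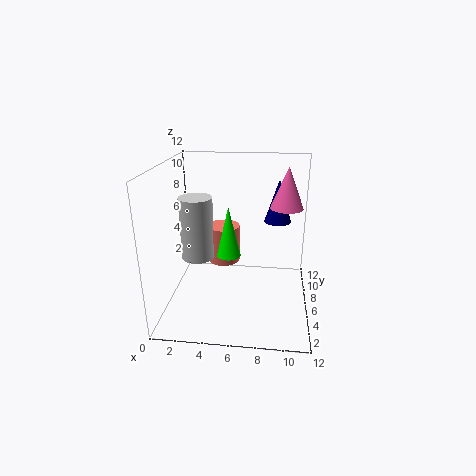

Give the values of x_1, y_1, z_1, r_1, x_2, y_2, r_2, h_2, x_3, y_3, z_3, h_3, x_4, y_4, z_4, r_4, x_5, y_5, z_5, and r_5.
x_1 = 9.25, y_1 = 10.25, z_1 = 6, r_1 = 1.25, x_2 = 4.25, y_2 = 9.25, r_2 = 1.5, h_2 = 3.5, x_3 = 10, y_3 = 9.75, z_3 = 7.5, h_3 = 3.75, x_4 = 5.25, y_4 = 5.75, z_4 = 4.5, r_4 = 1, x_5 = 2, y_5 = 8, z_5 = 3, r_5 = 1.5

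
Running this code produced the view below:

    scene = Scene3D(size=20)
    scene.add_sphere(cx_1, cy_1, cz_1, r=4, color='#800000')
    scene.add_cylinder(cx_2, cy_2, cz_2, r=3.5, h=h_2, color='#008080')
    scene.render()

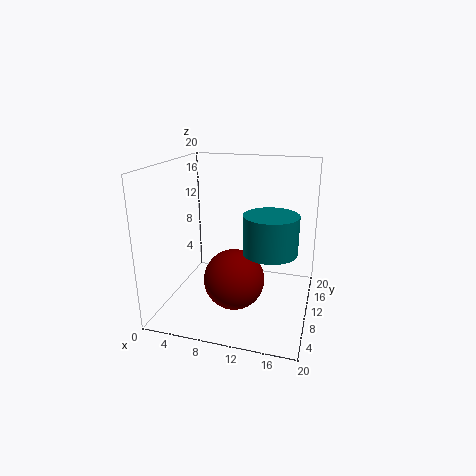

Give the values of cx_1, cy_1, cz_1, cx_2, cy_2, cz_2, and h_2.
cx_1 = 10.5; cy_1 = 6.5; cz_1 = 5.5; cx_2 = 15; cy_2 = 7.5; cz_2 = 9.5; h_2 = 5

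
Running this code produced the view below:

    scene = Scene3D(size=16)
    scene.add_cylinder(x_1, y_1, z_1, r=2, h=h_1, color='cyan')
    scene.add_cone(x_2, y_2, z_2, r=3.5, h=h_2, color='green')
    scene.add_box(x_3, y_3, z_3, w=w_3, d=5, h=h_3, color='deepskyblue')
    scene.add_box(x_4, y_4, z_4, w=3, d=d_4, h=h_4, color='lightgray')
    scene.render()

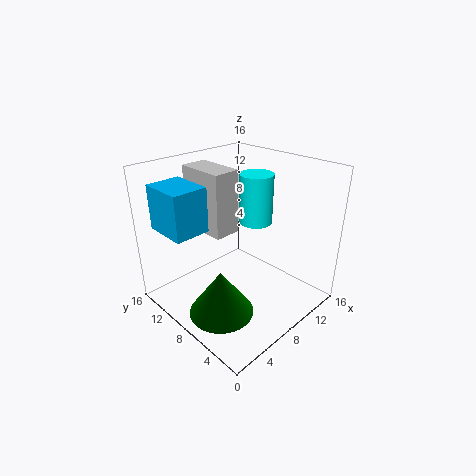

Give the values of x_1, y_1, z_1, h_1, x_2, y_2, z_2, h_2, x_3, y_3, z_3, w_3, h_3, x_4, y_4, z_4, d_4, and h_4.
x_1 = 12.5; y_1 = 9.5; z_1 = 8; h_1 = 6; x_2 = 4; y_2 = 6.5; z_2 = 1; h_2 = 5; x_3 = 1.5; y_3 = 10; z_3 = 9; w_3 = 4; h_3 = 5; x_4 = 5.5; y_4 = 8.5; z_4 = 8.5; d_4 = 5.5; h_4 = 7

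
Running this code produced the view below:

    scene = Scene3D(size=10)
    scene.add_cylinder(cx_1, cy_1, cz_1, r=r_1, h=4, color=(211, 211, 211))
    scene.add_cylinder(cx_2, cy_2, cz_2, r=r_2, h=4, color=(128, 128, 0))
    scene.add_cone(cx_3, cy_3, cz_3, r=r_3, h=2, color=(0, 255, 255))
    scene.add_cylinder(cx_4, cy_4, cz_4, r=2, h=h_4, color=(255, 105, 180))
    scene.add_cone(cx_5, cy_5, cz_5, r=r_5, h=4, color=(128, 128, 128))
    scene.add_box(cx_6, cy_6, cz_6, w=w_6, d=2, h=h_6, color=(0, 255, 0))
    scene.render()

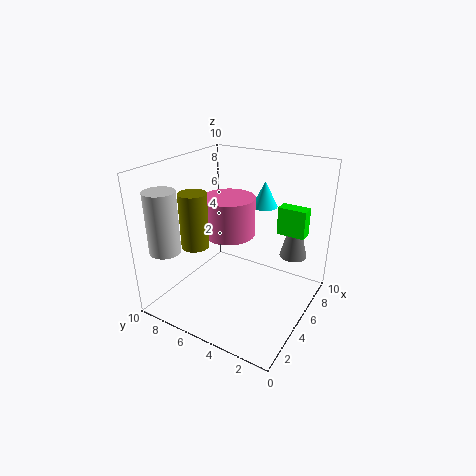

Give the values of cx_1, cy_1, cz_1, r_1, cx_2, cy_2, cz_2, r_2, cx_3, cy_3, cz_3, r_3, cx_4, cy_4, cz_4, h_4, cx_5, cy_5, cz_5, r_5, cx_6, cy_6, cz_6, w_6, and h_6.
cx_1 = 1
cy_1 = 8
cz_1 = 5
r_1 = 1
cx_2 = 4
cy_2 = 8
cz_2 = 4
r_2 = 1
cx_3 = 9
cy_3 = 5
cz_3 = 6
r_3 = 1
cx_4 = 7
cy_4 = 7
cz_4 = 4
h_4 = 3
cx_5 = 8
cy_5 = 2
cz_5 = 3
r_5 = 1
cx_6 = 7
cy_6 = 1
cz_6 = 5
w_6 = 1
h_6 = 2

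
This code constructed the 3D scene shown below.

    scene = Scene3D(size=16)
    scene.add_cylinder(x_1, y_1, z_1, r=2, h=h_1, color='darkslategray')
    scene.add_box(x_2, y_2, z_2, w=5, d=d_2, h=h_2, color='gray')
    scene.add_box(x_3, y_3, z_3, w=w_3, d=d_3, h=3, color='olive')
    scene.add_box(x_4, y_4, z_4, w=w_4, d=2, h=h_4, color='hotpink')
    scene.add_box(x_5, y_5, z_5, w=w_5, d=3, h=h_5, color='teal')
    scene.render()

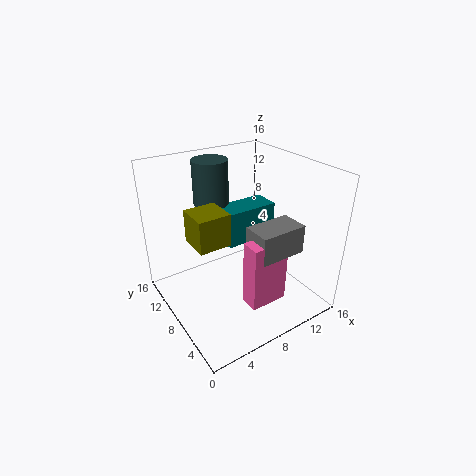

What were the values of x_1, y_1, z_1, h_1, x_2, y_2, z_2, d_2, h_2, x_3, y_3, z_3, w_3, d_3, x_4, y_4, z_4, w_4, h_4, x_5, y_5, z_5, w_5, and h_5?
x_1 = 7, y_1 = 12, z_1 = 11, h_1 = 5, x_2 = 7, y_2 = 2, z_2 = 8, d_2 = 3, h_2 = 3, x_3 = 1, y_3 = 3, z_3 = 11, w_3 = 3, d_3 = 3, x_4 = 6, y_4 = 2, z_4 = 3, w_4 = 4, h_4 = 7, x_5 = 7, y_5 = 8, z_5 = 7, w_5 = 6, h_5 = 4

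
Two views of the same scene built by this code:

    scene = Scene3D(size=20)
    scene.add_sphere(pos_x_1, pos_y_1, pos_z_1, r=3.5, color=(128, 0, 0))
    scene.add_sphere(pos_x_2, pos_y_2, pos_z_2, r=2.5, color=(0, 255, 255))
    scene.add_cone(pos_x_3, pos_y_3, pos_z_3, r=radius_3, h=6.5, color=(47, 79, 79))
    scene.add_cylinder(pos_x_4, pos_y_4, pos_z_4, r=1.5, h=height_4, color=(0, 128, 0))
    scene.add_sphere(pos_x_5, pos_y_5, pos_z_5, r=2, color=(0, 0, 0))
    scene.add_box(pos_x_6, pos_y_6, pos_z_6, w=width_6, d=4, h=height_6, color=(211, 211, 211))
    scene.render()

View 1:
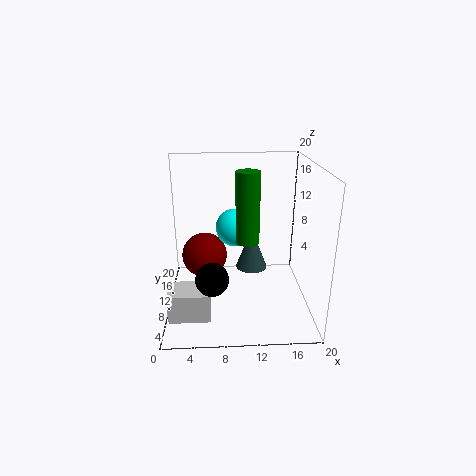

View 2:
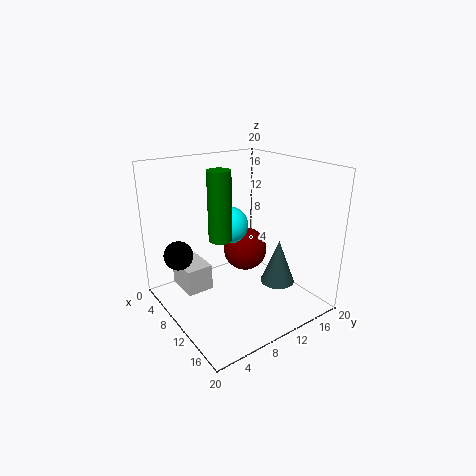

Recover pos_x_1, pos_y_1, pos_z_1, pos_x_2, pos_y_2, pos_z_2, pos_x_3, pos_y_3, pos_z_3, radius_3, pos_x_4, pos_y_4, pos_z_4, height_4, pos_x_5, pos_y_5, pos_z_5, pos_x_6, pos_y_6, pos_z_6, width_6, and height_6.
pos_x_1 = 5, pos_y_1 = 15, pos_z_1 = 5, pos_x_2 = 9.5, pos_y_2 = 9, pos_z_2 = 12, pos_x_3 = 12.5, pos_y_3 = 15.5, pos_z_3 = 2.5, radius_3 = 2.5, pos_x_4 = 11, pos_y_4 = 6.5, pos_z_4 = 11, height_4 = 9, pos_x_5 = 6.5, pos_y_5 = 2.5, pos_z_5 = 8, pos_x_6 = 0.5, pos_y_6 = 4, pos_z_6 = 0.5, width_6 = 5.5, height_6 = 4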